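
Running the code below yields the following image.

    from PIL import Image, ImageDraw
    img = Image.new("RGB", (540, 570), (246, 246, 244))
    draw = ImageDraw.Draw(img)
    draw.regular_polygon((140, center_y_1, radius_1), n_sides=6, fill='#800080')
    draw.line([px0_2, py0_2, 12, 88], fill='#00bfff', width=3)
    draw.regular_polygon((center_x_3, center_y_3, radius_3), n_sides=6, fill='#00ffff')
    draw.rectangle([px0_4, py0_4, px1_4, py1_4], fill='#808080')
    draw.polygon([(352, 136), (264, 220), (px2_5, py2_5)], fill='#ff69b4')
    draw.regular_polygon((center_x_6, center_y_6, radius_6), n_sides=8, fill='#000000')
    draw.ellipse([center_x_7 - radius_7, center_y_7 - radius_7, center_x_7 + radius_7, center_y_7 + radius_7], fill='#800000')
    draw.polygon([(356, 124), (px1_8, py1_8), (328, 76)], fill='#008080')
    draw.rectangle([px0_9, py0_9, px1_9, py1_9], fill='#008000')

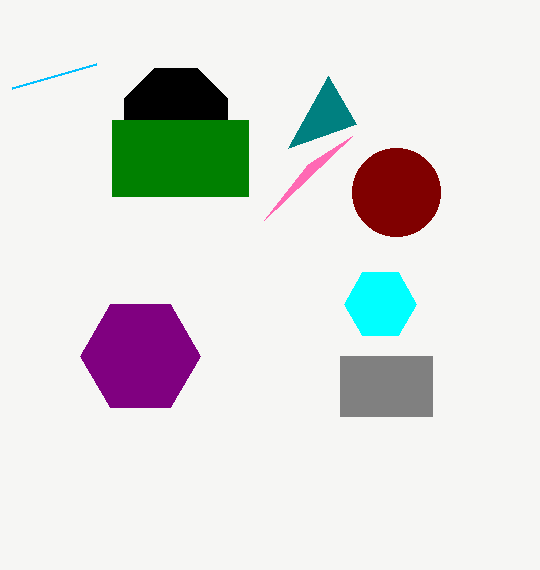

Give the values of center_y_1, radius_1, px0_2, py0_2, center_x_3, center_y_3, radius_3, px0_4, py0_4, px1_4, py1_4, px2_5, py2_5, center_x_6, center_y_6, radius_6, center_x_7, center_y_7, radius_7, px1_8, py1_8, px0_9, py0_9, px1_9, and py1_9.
center_y_1 = 356; radius_1 = 60; px0_2 = 96; py0_2 = 64; center_x_3 = 380; center_y_3 = 304; radius_3 = 36; px0_4 = 340; py0_4 = 356; px1_4 = 432; py1_4 = 416; px2_5 = 308; py2_5 = 164; center_x_6 = 176; center_y_6 = 120; radius_6 = 56; center_x_7 = 396; center_y_7 = 192; radius_7 = 44; px1_8 = 288; py1_8 = 148; px0_9 = 112; py0_9 = 120; px1_9 = 248; py1_9 = 196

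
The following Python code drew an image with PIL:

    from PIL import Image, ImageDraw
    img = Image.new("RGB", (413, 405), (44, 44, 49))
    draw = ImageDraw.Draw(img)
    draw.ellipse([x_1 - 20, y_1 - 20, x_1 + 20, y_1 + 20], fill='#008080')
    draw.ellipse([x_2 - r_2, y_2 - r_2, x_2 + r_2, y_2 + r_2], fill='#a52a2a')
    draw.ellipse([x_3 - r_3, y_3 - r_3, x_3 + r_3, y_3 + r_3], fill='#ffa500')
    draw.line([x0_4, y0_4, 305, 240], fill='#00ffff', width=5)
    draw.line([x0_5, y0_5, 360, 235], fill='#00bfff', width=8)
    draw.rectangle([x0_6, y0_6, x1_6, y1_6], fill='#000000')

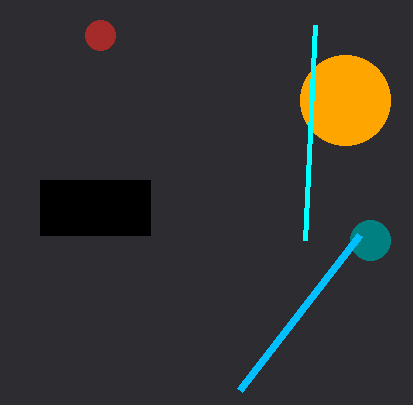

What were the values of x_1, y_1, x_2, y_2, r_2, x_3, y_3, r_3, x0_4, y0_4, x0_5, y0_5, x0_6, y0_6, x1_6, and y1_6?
x_1 = 370
y_1 = 240
x_2 = 100
y_2 = 35
r_2 = 15
x_3 = 345
y_3 = 100
r_3 = 45
x0_4 = 315
y0_4 = 25
x0_5 = 240
y0_5 = 390
x0_6 = 40
y0_6 = 180
x1_6 = 150
y1_6 = 235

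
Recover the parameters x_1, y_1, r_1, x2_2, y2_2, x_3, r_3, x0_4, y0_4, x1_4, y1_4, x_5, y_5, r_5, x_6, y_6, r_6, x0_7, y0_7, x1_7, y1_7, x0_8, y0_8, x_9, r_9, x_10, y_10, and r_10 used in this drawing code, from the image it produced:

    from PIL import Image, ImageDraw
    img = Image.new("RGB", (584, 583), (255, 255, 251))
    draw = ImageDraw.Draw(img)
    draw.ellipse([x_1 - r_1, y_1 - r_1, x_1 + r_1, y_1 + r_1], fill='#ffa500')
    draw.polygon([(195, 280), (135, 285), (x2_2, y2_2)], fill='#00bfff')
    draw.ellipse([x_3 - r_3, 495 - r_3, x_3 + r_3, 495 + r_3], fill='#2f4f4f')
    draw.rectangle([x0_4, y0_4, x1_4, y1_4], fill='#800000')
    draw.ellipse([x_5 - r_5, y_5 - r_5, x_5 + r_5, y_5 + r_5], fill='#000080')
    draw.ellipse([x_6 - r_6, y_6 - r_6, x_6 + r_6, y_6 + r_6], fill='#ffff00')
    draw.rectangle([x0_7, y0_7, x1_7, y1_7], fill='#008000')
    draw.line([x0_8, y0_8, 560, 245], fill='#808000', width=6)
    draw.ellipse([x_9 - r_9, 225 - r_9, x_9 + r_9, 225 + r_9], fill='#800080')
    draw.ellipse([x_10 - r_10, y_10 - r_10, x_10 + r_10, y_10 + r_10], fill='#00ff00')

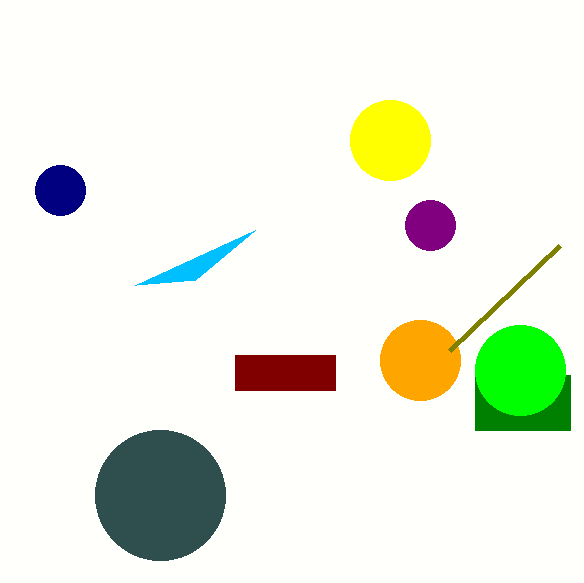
x_1 = 420; y_1 = 360; r_1 = 40; x2_2 = 255; y2_2 = 230; x_3 = 160; r_3 = 65; x0_4 = 235; y0_4 = 355; x1_4 = 335; y1_4 = 390; x_5 = 60; y_5 = 190; r_5 = 25; x_6 = 390; y_6 = 140; r_6 = 40; x0_7 = 475; y0_7 = 375; x1_7 = 570; y1_7 = 430; x0_8 = 450; y0_8 = 350; x_9 = 430; r_9 = 25; x_10 = 520; y_10 = 370; r_10 = 45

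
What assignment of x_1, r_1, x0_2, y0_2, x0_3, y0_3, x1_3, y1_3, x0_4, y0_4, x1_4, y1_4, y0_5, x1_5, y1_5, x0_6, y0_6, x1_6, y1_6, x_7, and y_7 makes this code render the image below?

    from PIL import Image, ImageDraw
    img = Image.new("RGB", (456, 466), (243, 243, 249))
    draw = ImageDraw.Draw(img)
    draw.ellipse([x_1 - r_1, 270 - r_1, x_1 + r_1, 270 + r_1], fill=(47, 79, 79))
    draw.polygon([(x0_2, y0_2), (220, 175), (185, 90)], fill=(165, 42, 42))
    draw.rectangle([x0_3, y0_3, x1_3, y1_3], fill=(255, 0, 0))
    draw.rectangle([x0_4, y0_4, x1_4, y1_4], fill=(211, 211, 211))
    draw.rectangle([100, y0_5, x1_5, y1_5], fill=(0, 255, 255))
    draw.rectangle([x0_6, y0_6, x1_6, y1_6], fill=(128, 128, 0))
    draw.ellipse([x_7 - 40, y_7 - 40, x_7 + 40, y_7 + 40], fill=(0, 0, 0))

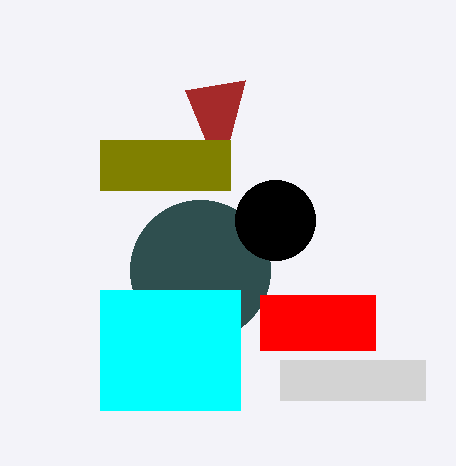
x_1 = 200, r_1 = 70, x0_2 = 245, y0_2 = 80, x0_3 = 260, y0_3 = 295, x1_3 = 375, y1_3 = 350, x0_4 = 280, y0_4 = 360, x1_4 = 425, y1_4 = 400, y0_5 = 290, x1_5 = 240, y1_5 = 410, x0_6 = 100, y0_6 = 140, x1_6 = 230, y1_6 = 190, x_7 = 275, y_7 = 220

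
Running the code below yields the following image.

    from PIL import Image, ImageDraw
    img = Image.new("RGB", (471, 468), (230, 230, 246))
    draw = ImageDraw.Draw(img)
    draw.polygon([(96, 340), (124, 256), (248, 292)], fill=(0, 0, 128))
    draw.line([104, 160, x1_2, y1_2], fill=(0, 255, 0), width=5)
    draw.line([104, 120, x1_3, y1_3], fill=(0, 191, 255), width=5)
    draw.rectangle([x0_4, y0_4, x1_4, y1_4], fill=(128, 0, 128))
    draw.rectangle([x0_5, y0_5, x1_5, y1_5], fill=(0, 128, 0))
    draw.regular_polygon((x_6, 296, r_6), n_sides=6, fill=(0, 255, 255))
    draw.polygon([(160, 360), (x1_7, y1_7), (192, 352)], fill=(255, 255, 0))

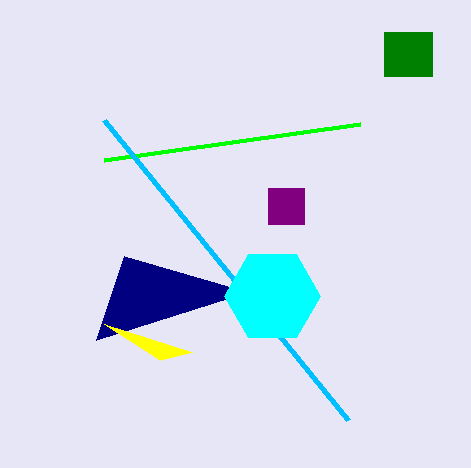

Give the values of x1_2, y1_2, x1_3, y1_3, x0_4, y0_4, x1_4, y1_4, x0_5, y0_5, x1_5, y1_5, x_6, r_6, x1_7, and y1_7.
x1_2 = 360
y1_2 = 124
x1_3 = 348
y1_3 = 420
x0_4 = 268
y0_4 = 188
x1_4 = 304
y1_4 = 224
x0_5 = 384
y0_5 = 32
x1_5 = 432
y1_5 = 76
x_6 = 272
r_6 = 48
x1_7 = 104
y1_7 = 324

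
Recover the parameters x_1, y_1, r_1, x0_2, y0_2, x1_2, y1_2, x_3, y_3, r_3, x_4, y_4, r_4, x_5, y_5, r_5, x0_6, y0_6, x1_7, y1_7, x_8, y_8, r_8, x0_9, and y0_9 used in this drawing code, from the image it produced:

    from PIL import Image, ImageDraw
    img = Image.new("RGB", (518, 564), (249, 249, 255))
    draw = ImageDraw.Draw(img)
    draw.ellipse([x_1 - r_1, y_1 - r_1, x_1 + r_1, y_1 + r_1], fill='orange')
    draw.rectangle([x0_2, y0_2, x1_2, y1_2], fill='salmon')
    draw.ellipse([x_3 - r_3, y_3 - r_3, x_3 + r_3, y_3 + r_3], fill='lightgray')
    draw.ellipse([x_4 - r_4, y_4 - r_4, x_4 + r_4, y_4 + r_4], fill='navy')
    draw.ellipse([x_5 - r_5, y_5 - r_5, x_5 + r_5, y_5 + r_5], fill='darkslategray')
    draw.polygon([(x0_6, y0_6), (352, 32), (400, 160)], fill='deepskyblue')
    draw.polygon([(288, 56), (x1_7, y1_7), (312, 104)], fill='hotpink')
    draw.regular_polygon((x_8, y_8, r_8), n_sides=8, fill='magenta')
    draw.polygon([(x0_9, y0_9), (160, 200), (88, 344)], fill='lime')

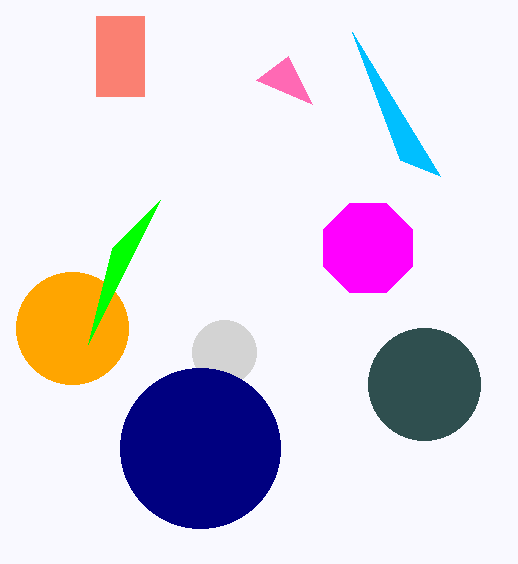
x_1 = 72; y_1 = 328; r_1 = 56; x0_2 = 96; y0_2 = 16; x1_2 = 144; y1_2 = 96; x_3 = 224; y_3 = 352; r_3 = 32; x_4 = 200; y_4 = 448; r_4 = 80; x_5 = 424; y_5 = 384; r_5 = 56; x0_6 = 440; y0_6 = 176; x1_7 = 256; y1_7 = 80; x_8 = 368; y_8 = 248; r_8 = 48; x0_9 = 112; y0_9 = 248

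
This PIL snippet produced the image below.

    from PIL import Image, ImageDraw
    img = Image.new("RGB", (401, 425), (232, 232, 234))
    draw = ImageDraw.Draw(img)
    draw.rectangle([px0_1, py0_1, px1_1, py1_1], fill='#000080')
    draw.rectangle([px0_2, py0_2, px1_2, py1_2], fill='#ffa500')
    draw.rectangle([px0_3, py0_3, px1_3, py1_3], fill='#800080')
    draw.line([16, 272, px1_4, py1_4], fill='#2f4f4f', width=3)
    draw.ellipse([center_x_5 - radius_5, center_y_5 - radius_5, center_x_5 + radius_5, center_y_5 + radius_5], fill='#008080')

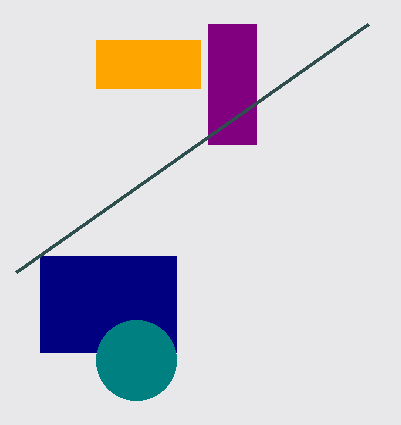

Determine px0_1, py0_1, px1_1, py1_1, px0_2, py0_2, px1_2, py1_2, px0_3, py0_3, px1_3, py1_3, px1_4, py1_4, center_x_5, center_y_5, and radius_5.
px0_1 = 40; py0_1 = 256; px1_1 = 176; py1_1 = 352; px0_2 = 96; py0_2 = 40; px1_2 = 200; py1_2 = 88; px0_3 = 208; py0_3 = 24; px1_3 = 256; py1_3 = 144; px1_4 = 368; py1_4 = 24; center_x_5 = 136; center_y_5 = 360; radius_5 = 40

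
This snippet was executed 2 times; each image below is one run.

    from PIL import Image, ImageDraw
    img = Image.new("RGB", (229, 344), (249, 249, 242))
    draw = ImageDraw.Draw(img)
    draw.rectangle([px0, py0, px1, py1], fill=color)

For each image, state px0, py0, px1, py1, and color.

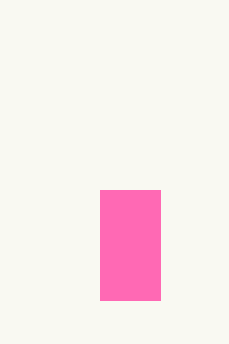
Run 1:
px0 = 100; py0 = 190; px1 = 160; py1 = 300; color = 'hotpink'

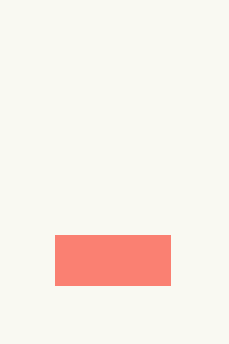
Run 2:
px0 = 55
py0 = 235
px1 = 170
py1 = 285
color = 'salmon'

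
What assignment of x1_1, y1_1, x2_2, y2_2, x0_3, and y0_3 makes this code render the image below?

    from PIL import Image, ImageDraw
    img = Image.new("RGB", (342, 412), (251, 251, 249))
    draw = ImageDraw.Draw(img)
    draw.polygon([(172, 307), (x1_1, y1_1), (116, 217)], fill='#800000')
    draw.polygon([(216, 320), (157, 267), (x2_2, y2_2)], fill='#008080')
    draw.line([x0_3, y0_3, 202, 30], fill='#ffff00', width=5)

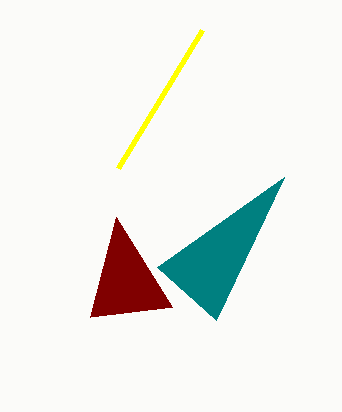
x1_1 = 90
y1_1 = 317
x2_2 = 284
y2_2 = 177
x0_3 = 118
y0_3 = 168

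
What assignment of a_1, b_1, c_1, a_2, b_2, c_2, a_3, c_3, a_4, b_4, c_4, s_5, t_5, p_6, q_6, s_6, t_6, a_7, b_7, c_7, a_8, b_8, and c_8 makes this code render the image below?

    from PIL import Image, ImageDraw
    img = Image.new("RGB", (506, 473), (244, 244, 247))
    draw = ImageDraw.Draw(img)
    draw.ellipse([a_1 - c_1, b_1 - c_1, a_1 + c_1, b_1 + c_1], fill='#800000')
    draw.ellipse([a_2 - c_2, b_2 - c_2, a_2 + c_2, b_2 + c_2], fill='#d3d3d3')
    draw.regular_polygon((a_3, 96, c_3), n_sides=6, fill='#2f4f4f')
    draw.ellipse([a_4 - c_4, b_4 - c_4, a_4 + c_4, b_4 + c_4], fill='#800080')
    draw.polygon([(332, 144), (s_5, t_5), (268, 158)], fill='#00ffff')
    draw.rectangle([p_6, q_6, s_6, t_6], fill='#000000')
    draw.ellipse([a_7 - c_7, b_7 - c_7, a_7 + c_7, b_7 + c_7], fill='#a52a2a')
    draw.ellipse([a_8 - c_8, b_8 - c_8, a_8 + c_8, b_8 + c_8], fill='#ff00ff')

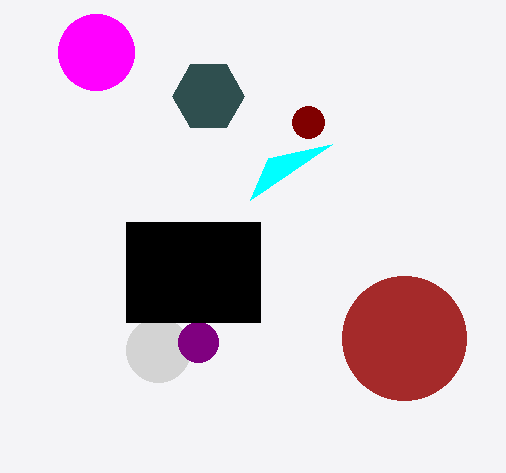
a_1 = 308; b_1 = 122; c_1 = 16; a_2 = 158; b_2 = 350; c_2 = 32; a_3 = 208; c_3 = 36; a_4 = 198; b_4 = 342; c_4 = 20; s_5 = 250; t_5 = 200; p_6 = 126; q_6 = 222; s_6 = 260; t_6 = 322; a_7 = 404; b_7 = 338; c_7 = 62; a_8 = 96; b_8 = 52; c_8 = 38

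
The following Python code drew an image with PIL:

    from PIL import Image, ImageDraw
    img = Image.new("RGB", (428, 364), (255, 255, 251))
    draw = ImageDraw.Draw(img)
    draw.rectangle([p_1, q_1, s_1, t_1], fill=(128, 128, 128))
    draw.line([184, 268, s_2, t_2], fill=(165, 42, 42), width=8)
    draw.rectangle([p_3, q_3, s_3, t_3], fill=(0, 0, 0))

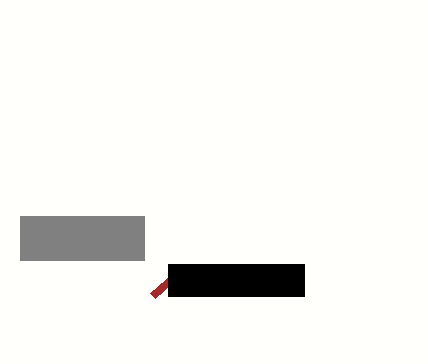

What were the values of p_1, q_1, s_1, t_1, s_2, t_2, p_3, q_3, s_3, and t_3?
p_1 = 20
q_1 = 216
s_1 = 144
t_1 = 260
s_2 = 152
t_2 = 296
p_3 = 168
q_3 = 264
s_3 = 304
t_3 = 296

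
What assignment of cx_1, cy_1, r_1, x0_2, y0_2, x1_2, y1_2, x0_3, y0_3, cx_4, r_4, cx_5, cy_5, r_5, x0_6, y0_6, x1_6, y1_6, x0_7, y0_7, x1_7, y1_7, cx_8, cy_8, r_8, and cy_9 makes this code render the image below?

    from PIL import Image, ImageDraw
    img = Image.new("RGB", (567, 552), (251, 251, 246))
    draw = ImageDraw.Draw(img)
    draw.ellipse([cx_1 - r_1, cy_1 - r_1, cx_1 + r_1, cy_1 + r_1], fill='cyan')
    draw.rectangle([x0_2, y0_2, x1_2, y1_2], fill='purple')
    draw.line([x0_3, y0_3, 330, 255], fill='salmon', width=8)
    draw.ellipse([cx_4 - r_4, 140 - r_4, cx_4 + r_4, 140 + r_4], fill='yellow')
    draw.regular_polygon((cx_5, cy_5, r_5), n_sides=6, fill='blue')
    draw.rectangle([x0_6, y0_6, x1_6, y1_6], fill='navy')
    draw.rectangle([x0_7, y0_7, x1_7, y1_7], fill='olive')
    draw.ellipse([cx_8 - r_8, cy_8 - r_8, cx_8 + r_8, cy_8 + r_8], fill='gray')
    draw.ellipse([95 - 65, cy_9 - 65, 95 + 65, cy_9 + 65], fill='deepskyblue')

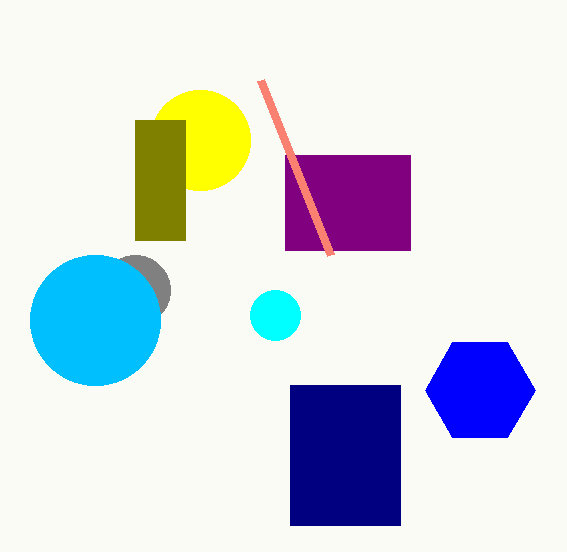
cx_1 = 275; cy_1 = 315; r_1 = 25; x0_2 = 285; y0_2 = 155; x1_2 = 410; y1_2 = 250; x0_3 = 260; y0_3 = 80; cx_4 = 200; r_4 = 50; cx_5 = 480; cy_5 = 390; r_5 = 55; x0_6 = 290; y0_6 = 385; x1_6 = 400; y1_6 = 525; x0_7 = 135; y0_7 = 120; x1_7 = 185; y1_7 = 240; cx_8 = 135; cy_8 = 290; r_8 = 35; cy_9 = 320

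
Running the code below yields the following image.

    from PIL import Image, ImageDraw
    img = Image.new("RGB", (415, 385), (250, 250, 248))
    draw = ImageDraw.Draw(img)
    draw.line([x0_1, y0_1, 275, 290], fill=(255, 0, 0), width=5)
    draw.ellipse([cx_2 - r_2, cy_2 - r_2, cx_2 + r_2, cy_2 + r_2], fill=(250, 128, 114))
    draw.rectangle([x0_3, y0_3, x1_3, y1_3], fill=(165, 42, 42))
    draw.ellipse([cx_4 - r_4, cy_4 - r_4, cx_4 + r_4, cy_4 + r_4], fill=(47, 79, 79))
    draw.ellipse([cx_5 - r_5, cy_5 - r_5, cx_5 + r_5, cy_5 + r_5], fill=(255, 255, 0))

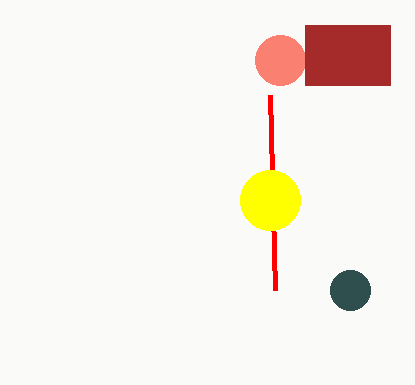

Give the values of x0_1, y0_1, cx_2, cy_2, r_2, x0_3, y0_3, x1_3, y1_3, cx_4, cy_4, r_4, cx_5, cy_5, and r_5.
x0_1 = 270
y0_1 = 95
cx_2 = 280
cy_2 = 60
r_2 = 25
x0_3 = 305
y0_3 = 25
x1_3 = 390
y1_3 = 85
cx_4 = 350
cy_4 = 290
r_4 = 20
cx_5 = 270
cy_5 = 200
r_5 = 30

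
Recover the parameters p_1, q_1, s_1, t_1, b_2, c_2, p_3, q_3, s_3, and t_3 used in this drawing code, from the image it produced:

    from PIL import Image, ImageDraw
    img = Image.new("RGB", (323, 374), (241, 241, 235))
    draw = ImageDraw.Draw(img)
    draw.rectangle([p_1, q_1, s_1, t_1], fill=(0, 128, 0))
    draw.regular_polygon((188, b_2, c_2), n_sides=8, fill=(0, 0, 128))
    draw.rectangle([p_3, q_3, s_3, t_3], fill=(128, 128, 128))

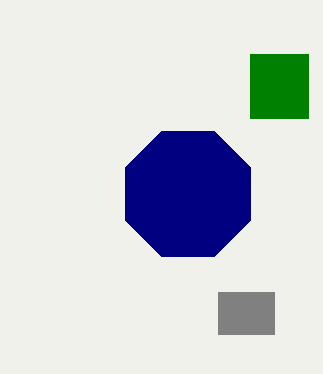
p_1 = 250; q_1 = 54; s_1 = 308; t_1 = 118; b_2 = 194; c_2 = 68; p_3 = 218; q_3 = 292; s_3 = 274; t_3 = 334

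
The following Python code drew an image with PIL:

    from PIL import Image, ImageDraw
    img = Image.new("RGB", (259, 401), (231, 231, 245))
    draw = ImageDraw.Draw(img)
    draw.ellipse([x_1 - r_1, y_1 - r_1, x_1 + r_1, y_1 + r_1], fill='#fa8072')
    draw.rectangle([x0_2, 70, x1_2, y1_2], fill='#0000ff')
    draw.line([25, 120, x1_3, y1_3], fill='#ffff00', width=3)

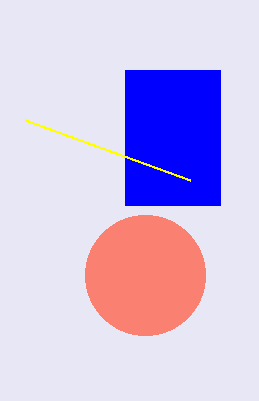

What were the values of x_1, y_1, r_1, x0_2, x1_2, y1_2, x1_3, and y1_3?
x_1 = 145, y_1 = 275, r_1 = 60, x0_2 = 125, x1_2 = 220, y1_2 = 205, x1_3 = 190, y1_3 = 180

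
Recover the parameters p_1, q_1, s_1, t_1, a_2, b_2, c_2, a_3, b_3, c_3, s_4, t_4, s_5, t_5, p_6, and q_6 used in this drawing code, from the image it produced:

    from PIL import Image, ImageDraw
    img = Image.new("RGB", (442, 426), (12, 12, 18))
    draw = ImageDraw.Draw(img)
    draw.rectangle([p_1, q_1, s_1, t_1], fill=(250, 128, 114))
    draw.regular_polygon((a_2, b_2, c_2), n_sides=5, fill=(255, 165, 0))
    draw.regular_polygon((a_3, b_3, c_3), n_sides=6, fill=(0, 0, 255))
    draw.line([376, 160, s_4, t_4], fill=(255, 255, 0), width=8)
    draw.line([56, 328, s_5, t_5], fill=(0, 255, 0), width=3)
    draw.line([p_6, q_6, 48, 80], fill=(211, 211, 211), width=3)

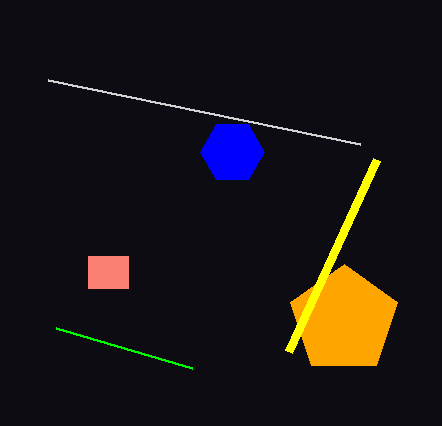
p_1 = 88; q_1 = 256; s_1 = 128; t_1 = 288; a_2 = 344; b_2 = 320; c_2 = 56; a_3 = 232; b_3 = 152; c_3 = 32; s_4 = 288; t_4 = 352; s_5 = 192; t_5 = 368; p_6 = 360; q_6 = 144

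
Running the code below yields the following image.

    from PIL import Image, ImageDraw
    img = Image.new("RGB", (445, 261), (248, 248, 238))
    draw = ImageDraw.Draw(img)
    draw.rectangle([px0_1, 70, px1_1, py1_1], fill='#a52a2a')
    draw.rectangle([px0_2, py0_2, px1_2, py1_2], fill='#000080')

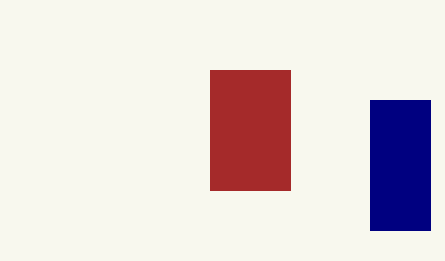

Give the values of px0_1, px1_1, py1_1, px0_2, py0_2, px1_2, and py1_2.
px0_1 = 210; px1_1 = 290; py1_1 = 190; px0_2 = 370; py0_2 = 100; px1_2 = 430; py1_2 = 230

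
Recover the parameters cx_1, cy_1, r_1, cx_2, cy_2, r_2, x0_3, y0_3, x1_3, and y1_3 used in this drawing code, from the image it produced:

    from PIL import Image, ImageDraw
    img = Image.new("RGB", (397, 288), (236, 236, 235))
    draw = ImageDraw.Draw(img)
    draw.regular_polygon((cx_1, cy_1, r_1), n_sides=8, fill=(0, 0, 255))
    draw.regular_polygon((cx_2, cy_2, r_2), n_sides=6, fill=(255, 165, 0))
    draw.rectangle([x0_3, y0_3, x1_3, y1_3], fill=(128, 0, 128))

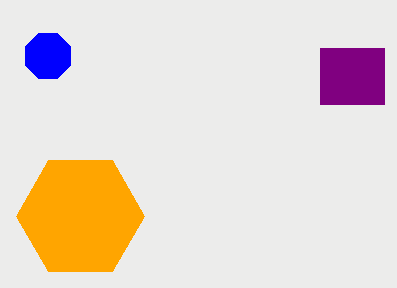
cx_1 = 48; cy_1 = 56; r_1 = 24; cx_2 = 80; cy_2 = 216; r_2 = 64; x0_3 = 320; y0_3 = 48; x1_3 = 384; y1_3 = 104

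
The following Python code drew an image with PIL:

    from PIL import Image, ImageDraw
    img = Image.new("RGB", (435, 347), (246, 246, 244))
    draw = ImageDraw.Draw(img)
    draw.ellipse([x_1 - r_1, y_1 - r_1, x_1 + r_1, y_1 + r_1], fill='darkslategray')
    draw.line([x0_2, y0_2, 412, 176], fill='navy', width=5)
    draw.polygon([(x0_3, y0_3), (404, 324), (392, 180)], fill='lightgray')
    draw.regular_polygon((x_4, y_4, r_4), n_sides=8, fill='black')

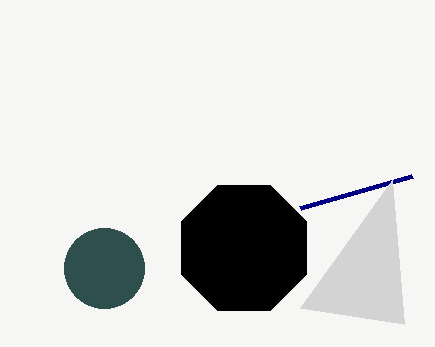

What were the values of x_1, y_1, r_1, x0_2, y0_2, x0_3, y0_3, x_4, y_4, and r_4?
x_1 = 104, y_1 = 268, r_1 = 40, x0_2 = 300, y0_2 = 208, x0_3 = 300, y0_3 = 308, x_4 = 244, y_4 = 248, r_4 = 68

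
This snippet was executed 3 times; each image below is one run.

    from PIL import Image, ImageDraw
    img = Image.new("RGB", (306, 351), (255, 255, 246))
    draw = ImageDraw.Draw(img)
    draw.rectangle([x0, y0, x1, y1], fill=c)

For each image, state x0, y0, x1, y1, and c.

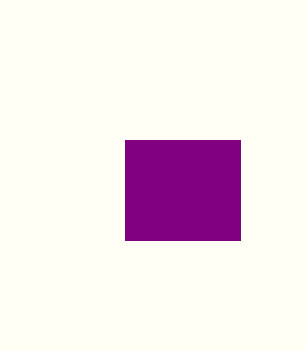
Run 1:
x0 = 125, y0 = 140, x1 = 240, y1 = 240, c = 'purple'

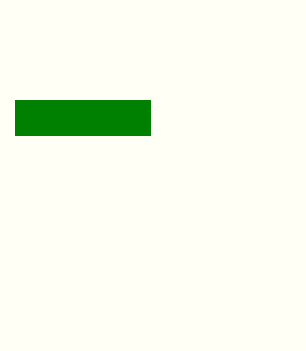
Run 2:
x0 = 15, y0 = 100, x1 = 150, y1 = 135, c = 'green'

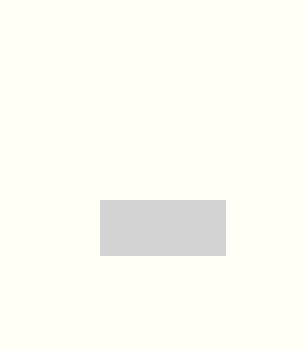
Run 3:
x0 = 100, y0 = 200, x1 = 225, y1 = 255, c = 'lightgray'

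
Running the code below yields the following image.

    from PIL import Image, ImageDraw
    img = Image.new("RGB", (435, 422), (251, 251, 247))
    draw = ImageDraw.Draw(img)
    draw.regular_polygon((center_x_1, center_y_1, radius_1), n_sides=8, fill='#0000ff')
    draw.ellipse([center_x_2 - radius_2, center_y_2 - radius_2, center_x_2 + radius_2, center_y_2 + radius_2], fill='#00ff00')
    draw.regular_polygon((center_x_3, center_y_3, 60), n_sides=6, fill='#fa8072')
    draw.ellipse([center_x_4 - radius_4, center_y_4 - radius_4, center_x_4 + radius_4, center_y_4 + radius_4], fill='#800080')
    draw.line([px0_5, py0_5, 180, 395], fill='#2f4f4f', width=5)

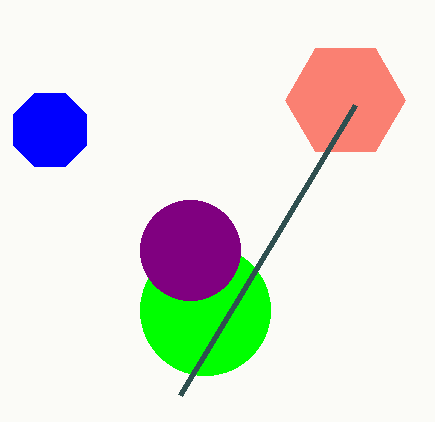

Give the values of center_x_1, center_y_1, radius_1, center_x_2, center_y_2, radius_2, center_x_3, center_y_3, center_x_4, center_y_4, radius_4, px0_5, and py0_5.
center_x_1 = 50, center_y_1 = 130, radius_1 = 40, center_x_2 = 205, center_y_2 = 310, radius_2 = 65, center_x_3 = 345, center_y_3 = 100, center_x_4 = 190, center_y_4 = 250, radius_4 = 50, px0_5 = 355, py0_5 = 105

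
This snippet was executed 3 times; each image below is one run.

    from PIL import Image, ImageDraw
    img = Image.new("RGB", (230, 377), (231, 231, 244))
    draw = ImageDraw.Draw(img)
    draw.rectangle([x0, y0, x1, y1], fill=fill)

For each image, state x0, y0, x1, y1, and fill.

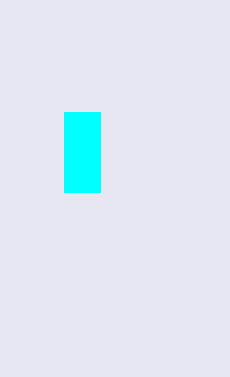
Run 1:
x0 = 64
y0 = 112
x1 = 100
y1 = 192
fill = 'cyan'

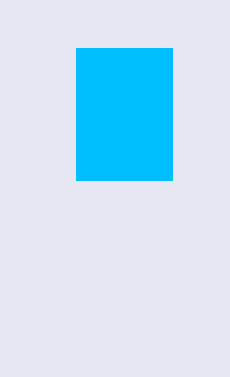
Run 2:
x0 = 76, y0 = 48, x1 = 172, y1 = 180, fill = 'deepskyblue'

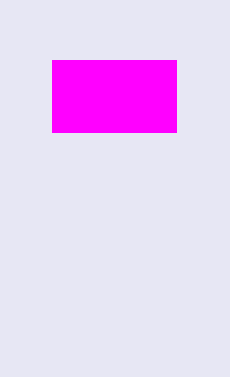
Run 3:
x0 = 52, y0 = 60, x1 = 176, y1 = 132, fill = 'magenta'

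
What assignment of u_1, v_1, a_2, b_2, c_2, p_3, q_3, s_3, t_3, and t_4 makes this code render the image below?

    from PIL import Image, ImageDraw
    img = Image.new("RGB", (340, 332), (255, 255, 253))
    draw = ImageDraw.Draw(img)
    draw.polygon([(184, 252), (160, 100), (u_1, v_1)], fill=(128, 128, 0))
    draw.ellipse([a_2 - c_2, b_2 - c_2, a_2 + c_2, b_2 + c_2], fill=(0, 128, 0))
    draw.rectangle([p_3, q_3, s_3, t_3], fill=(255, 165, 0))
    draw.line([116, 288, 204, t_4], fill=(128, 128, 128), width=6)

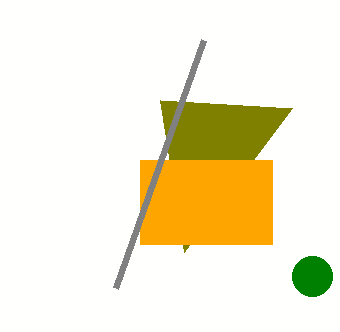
u_1 = 292; v_1 = 108; a_2 = 312; b_2 = 276; c_2 = 20; p_3 = 140; q_3 = 160; s_3 = 272; t_3 = 244; t_4 = 40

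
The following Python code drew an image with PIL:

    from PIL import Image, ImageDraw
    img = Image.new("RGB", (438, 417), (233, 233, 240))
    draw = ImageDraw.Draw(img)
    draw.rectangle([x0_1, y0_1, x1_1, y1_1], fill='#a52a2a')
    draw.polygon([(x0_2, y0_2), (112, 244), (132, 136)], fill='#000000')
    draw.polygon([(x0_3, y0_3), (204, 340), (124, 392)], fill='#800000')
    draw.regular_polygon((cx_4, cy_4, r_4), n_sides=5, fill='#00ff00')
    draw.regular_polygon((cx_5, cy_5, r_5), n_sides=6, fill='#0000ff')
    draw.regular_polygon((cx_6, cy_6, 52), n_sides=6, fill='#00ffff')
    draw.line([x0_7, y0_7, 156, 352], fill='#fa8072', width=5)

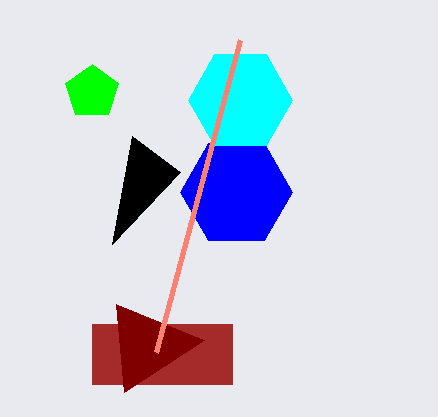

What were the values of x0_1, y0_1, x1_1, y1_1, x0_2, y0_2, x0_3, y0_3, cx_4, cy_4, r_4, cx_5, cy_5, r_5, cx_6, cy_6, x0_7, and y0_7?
x0_1 = 92
y0_1 = 324
x1_1 = 232
y1_1 = 384
x0_2 = 180
y0_2 = 172
x0_3 = 116
y0_3 = 304
cx_4 = 92
cy_4 = 92
r_4 = 28
cx_5 = 236
cy_5 = 192
r_5 = 56
cx_6 = 240
cy_6 = 100
x0_7 = 240
y0_7 = 40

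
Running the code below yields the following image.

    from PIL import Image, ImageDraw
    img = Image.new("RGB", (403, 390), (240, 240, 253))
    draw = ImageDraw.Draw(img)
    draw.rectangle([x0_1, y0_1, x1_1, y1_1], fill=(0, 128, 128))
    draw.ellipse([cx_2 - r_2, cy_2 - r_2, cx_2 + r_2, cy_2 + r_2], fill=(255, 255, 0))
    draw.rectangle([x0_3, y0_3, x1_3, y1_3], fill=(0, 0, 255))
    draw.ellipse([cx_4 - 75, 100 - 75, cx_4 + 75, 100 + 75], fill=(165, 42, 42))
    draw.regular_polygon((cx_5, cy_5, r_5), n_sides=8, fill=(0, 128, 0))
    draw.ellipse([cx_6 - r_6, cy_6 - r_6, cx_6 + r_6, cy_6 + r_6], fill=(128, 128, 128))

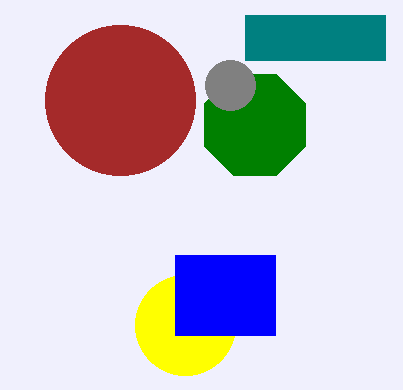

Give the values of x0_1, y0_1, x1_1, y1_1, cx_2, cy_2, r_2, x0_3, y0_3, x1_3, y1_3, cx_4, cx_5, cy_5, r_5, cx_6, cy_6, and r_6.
x0_1 = 245
y0_1 = 15
x1_1 = 385
y1_1 = 60
cx_2 = 185
cy_2 = 325
r_2 = 50
x0_3 = 175
y0_3 = 255
x1_3 = 275
y1_3 = 335
cx_4 = 120
cx_5 = 255
cy_5 = 125
r_5 = 55
cx_6 = 230
cy_6 = 85
r_6 = 25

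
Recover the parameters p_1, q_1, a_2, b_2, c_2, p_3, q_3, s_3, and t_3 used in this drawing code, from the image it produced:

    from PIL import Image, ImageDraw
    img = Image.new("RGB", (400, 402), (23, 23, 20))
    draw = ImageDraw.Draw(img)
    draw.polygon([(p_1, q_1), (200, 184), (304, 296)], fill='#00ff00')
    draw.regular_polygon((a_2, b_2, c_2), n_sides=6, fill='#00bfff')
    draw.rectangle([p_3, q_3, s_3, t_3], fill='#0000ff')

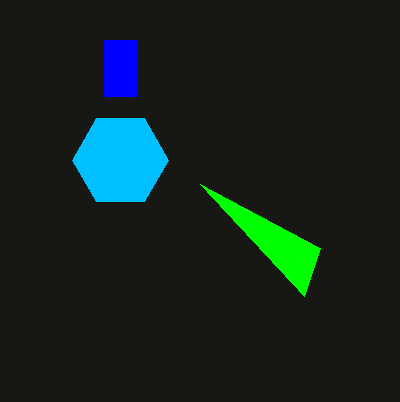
p_1 = 320; q_1 = 248; a_2 = 120; b_2 = 160; c_2 = 48; p_3 = 104; q_3 = 40; s_3 = 136; t_3 = 96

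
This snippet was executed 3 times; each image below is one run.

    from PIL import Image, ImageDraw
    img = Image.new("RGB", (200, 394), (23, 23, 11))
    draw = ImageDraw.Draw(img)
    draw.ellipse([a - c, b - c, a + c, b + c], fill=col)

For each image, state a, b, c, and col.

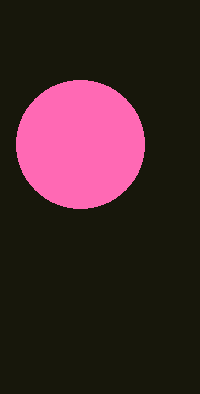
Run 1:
a = 80; b = 144; c = 64; col = 'hotpink'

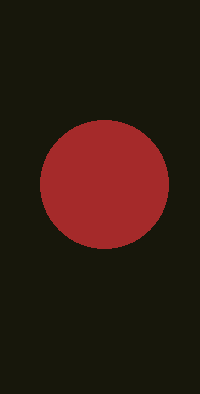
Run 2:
a = 104, b = 184, c = 64, col = 'brown'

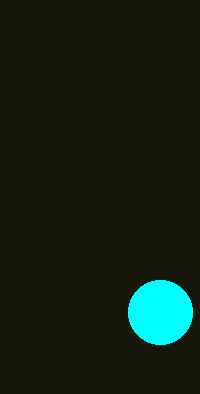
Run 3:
a = 160
b = 312
c = 32
col = 'cyan'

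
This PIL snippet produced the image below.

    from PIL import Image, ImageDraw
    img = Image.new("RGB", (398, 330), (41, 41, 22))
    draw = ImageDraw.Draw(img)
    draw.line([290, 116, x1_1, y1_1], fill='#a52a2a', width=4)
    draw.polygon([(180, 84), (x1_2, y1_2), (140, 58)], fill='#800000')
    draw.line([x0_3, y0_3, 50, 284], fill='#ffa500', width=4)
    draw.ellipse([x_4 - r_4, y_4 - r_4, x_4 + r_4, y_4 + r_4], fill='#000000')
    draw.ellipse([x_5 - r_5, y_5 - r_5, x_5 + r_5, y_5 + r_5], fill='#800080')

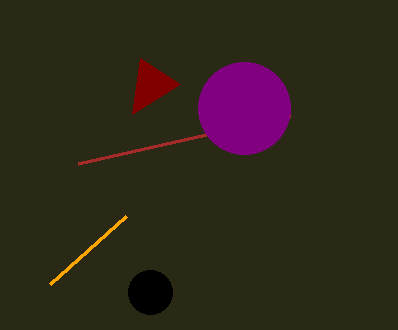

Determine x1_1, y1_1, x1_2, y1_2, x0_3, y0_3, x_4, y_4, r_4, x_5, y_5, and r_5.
x1_1 = 78; y1_1 = 164; x1_2 = 132; y1_2 = 114; x0_3 = 126; y0_3 = 216; x_4 = 150; y_4 = 292; r_4 = 22; x_5 = 244; y_5 = 108; r_5 = 46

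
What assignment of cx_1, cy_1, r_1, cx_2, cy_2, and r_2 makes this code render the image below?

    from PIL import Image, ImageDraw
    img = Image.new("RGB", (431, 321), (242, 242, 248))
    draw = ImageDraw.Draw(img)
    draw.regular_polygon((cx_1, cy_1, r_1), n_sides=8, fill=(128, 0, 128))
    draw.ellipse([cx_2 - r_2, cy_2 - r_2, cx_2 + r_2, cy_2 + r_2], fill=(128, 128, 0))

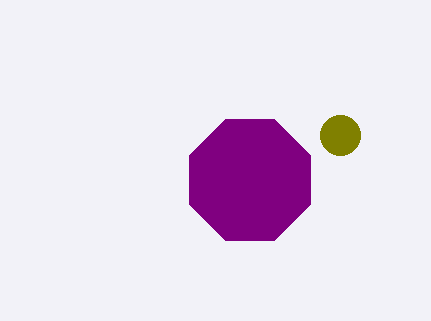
cx_1 = 250
cy_1 = 180
r_1 = 65
cx_2 = 340
cy_2 = 135
r_2 = 20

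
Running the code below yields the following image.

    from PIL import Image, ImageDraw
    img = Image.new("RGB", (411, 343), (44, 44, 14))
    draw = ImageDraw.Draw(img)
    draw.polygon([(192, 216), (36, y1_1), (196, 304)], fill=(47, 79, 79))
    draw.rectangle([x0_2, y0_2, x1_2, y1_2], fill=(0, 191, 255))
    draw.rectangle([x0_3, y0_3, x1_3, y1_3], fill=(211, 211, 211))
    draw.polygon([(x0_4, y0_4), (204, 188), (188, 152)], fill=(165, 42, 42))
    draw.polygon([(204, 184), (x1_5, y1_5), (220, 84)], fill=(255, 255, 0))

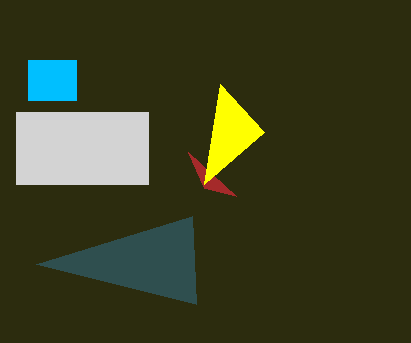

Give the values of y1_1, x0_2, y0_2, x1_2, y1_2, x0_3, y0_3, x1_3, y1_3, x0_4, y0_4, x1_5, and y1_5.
y1_1 = 264
x0_2 = 28
y0_2 = 60
x1_2 = 76
y1_2 = 100
x0_3 = 16
y0_3 = 112
x1_3 = 148
y1_3 = 184
x0_4 = 236
y0_4 = 196
x1_5 = 264
y1_5 = 132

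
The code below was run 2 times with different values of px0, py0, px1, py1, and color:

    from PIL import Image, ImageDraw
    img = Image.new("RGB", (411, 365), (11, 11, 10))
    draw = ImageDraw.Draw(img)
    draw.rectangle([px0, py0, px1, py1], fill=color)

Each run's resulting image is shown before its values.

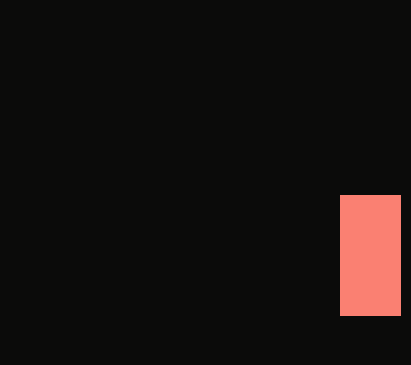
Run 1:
px0 = 340; py0 = 195; px1 = 400; py1 = 315; color = 'salmon'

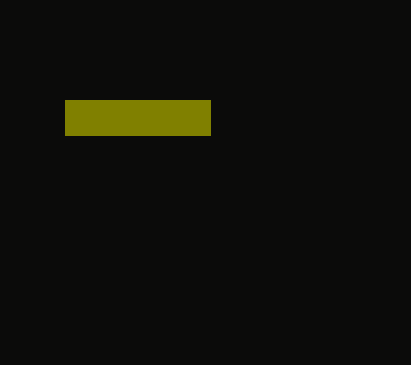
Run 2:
px0 = 65, py0 = 100, px1 = 210, py1 = 135, color = 'olive'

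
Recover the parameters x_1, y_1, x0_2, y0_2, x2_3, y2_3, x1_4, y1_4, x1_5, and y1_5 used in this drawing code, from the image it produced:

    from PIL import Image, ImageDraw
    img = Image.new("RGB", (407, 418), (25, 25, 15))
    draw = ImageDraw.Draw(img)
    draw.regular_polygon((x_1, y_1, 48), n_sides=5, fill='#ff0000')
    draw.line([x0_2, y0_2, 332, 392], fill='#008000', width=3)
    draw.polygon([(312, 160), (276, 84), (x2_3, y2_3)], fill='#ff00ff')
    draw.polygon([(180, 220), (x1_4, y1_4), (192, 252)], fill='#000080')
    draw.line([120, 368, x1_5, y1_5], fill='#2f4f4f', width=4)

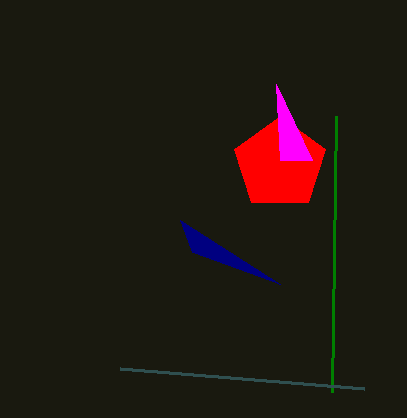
x_1 = 280; y_1 = 164; x0_2 = 336; y0_2 = 116; x2_3 = 280; y2_3 = 160; x1_4 = 280; y1_4 = 284; x1_5 = 364; y1_5 = 388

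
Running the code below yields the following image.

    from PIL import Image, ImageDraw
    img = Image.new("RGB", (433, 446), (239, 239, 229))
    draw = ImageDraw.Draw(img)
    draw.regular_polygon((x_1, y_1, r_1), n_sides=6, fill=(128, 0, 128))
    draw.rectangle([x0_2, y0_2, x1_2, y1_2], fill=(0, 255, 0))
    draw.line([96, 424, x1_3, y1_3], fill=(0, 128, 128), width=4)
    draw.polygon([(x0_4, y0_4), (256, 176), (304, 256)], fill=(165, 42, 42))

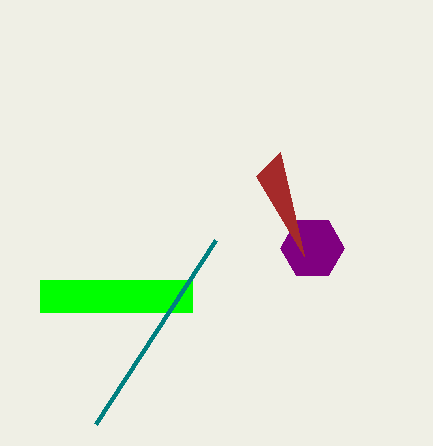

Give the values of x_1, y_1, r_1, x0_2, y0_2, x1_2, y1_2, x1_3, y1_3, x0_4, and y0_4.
x_1 = 312, y_1 = 248, r_1 = 32, x0_2 = 40, y0_2 = 280, x1_2 = 192, y1_2 = 312, x1_3 = 216, y1_3 = 240, x0_4 = 280, y0_4 = 152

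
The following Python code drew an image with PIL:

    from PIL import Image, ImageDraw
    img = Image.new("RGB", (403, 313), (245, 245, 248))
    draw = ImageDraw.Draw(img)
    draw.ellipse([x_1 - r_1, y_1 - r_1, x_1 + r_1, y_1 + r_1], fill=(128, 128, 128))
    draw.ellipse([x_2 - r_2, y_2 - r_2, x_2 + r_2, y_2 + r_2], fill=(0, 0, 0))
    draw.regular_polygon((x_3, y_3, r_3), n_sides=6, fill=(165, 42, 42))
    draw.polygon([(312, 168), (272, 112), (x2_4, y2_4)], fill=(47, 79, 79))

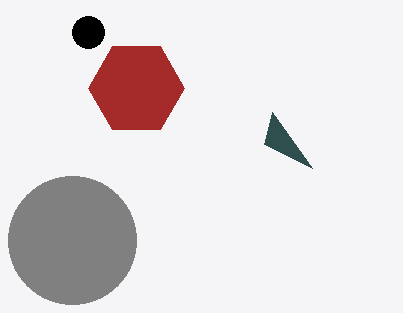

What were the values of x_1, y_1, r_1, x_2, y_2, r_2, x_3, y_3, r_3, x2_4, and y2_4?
x_1 = 72; y_1 = 240; r_1 = 64; x_2 = 88; y_2 = 32; r_2 = 16; x_3 = 136; y_3 = 88; r_3 = 48; x2_4 = 264; y2_4 = 144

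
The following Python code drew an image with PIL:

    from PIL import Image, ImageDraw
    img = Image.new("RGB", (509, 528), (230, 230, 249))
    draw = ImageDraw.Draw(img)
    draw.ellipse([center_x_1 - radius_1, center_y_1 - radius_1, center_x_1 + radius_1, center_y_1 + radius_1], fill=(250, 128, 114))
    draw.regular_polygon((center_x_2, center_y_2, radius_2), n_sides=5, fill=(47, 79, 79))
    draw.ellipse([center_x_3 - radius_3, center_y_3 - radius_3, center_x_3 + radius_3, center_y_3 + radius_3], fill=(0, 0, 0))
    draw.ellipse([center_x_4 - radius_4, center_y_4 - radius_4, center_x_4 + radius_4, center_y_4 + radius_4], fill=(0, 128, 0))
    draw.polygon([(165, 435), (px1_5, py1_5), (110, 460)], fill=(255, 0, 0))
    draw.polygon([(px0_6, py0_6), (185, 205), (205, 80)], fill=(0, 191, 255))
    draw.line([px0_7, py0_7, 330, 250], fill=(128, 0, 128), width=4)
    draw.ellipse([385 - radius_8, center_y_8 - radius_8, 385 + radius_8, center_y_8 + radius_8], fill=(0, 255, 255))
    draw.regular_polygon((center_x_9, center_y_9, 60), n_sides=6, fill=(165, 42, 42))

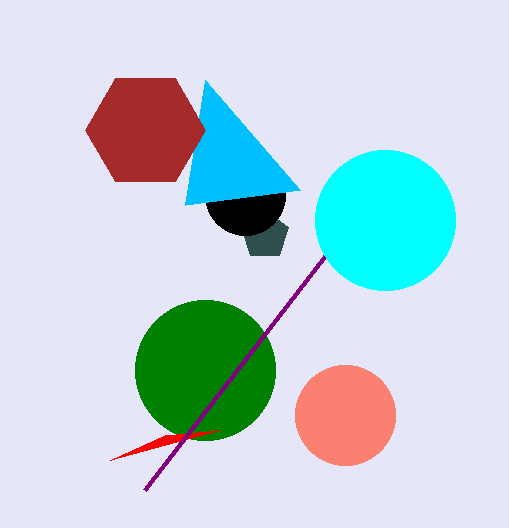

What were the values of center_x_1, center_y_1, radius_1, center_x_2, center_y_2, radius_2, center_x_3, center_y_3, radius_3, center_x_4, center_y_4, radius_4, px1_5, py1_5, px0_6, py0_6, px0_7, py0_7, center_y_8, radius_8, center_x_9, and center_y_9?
center_x_1 = 345, center_y_1 = 415, radius_1 = 50, center_x_2 = 265, center_y_2 = 235, radius_2 = 25, center_x_3 = 245, center_y_3 = 195, radius_3 = 40, center_x_4 = 205, center_y_4 = 370, radius_4 = 70, px1_5 = 220, py1_5 = 430, px0_6 = 300, py0_6 = 190, px0_7 = 145, py0_7 = 490, center_y_8 = 220, radius_8 = 70, center_x_9 = 145, center_y_9 = 130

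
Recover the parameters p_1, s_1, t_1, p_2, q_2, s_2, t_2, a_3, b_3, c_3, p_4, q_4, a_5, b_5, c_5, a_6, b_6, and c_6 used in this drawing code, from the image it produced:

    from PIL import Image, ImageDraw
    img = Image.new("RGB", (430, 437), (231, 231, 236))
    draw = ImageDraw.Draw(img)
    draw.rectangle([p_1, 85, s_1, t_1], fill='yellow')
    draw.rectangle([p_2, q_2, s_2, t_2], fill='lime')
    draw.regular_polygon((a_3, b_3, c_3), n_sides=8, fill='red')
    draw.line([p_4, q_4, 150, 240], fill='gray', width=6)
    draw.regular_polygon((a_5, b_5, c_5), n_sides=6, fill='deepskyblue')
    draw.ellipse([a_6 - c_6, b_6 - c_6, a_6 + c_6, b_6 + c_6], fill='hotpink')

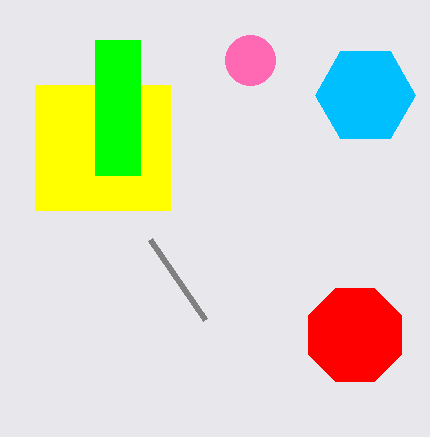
p_1 = 35
s_1 = 170
t_1 = 210
p_2 = 95
q_2 = 40
s_2 = 140
t_2 = 175
a_3 = 355
b_3 = 335
c_3 = 50
p_4 = 205
q_4 = 320
a_5 = 365
b_5 = 95
c_5 = 50
a_6 = 250
b_6 = 60
c_6 = 25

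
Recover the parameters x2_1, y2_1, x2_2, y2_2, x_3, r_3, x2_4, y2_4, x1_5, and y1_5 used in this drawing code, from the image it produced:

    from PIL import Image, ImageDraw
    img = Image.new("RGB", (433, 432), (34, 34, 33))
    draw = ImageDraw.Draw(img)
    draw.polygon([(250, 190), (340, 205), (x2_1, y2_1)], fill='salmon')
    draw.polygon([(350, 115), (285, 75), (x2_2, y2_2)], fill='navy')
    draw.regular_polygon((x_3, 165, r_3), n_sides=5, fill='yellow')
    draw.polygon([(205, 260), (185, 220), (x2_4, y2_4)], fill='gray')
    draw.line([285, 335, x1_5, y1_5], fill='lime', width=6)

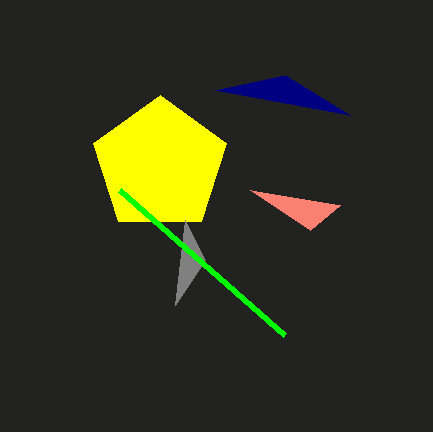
x2_1 = 310, y2_1 = 230, x2_2 = 215, y2_2 = 90, x_3 = 160, r_3 = 70, x2_4 = 175, y2_4 = 305, x1_5 = 120, y1_5 = 190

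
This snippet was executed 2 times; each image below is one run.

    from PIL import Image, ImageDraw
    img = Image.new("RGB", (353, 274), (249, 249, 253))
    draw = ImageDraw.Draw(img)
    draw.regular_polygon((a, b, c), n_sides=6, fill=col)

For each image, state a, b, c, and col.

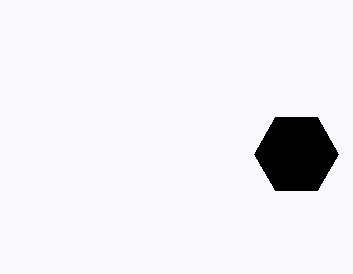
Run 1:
a = 296
b = 154
c = 42
col = 'black'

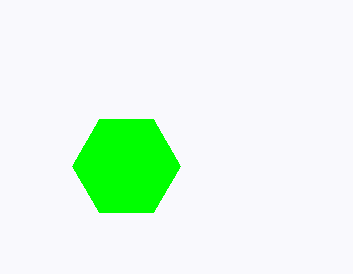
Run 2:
a = 126
b = 166
c = 54
col = 'lime'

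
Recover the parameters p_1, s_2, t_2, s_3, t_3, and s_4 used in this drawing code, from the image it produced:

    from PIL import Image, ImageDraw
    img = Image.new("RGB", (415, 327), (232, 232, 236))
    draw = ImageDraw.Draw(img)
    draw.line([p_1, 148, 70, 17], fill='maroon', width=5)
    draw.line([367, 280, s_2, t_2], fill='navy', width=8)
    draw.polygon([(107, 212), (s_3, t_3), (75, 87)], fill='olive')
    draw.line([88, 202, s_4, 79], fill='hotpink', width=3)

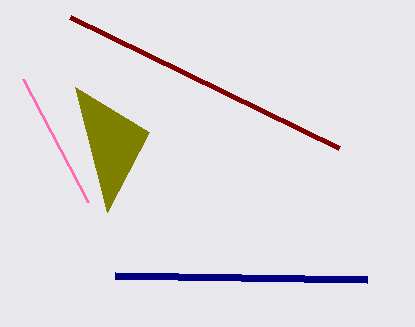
p_1 = 339, s_2 = 115, t_2 = 276, s_3 = 149, t_3 = 132, s_4 = 23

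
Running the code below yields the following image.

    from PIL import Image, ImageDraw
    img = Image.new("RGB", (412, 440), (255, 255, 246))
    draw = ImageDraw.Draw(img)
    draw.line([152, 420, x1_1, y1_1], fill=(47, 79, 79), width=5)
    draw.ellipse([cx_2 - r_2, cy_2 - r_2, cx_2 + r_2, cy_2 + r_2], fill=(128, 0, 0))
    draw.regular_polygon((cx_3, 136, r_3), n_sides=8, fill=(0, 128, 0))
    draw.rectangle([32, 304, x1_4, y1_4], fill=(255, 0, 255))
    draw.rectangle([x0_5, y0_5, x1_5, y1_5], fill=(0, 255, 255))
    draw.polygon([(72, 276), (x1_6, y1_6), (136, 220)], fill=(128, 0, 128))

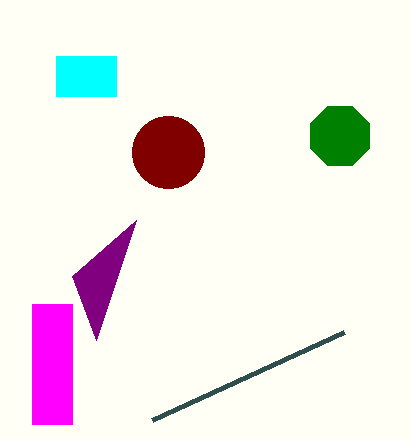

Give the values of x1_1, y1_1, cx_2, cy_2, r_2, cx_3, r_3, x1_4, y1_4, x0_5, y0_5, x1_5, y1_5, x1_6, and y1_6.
x1_1 = 344, y1_1 = 332, cx_2 = 168, cy_2 = 152, r_2 = 36, cx_3 = 340, r_3 = 32, x1_4 = 72, y1_4 = 424, x0_5 = 56, y0_5 = 56, x1_5 = 116, y1_5 = 96, x1_6 = 96, y1_6 = 340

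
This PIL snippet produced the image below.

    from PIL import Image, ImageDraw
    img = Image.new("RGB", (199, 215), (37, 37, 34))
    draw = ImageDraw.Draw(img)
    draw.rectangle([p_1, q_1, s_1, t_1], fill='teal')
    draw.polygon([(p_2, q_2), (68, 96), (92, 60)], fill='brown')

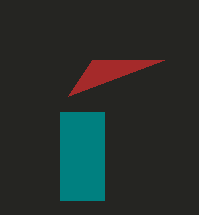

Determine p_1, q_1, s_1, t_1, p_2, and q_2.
p_1 = 60
q_1 = 112
s_1 = 104
t_1 = 200
p_2 = 164
q_2 = 60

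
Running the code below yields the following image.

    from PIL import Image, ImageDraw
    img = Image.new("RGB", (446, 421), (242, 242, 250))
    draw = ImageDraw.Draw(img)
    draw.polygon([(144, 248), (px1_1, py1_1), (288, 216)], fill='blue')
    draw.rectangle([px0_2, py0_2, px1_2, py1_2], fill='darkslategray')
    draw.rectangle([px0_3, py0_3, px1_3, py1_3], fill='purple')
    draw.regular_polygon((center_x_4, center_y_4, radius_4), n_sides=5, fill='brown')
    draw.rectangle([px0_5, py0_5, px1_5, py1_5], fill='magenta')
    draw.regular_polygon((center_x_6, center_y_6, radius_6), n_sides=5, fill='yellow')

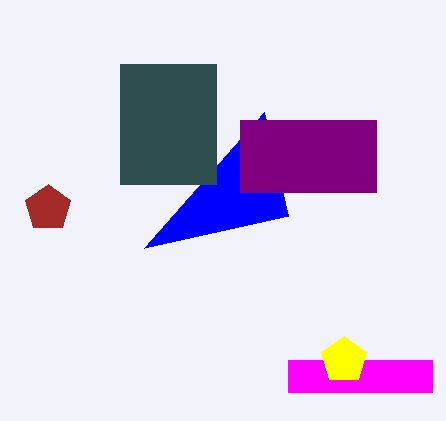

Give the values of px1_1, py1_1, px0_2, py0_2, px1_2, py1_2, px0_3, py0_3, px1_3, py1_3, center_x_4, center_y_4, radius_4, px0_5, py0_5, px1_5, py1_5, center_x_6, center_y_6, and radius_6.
px1_1 = 264; py1_1 = 112; px0_2 = 120; py0_2 = 64; px1_2 = 216; py1_2 = 184; px0_3 = 240; py0_3 = 120; px1_3 = 376; py1_3 = 192; center_x_4 = 48; center_y_4 = 208; radius_4 = 24; px0_5 = 288; py0_5 = 360; px1_5 = 432; py1_5 = 392; center_x_6 = 344; center_y_6 = 360; radius_6 = 24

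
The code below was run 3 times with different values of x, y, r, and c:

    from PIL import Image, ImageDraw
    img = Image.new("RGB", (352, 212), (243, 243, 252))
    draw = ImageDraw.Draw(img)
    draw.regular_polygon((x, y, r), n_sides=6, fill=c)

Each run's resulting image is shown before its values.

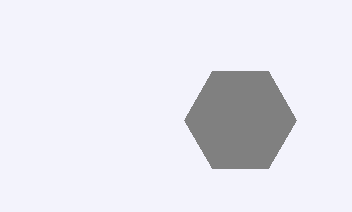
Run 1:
x = 240
y = 120
r = 56
c = 'gray'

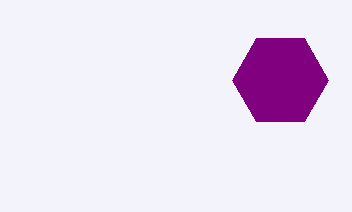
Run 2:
x = 280, y = 80, r = 48, c = 'purple'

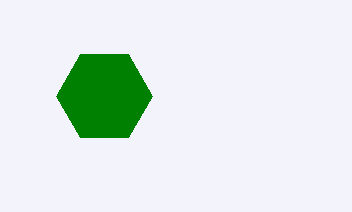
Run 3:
x = 104, y = 96, r = 48, c = 'green'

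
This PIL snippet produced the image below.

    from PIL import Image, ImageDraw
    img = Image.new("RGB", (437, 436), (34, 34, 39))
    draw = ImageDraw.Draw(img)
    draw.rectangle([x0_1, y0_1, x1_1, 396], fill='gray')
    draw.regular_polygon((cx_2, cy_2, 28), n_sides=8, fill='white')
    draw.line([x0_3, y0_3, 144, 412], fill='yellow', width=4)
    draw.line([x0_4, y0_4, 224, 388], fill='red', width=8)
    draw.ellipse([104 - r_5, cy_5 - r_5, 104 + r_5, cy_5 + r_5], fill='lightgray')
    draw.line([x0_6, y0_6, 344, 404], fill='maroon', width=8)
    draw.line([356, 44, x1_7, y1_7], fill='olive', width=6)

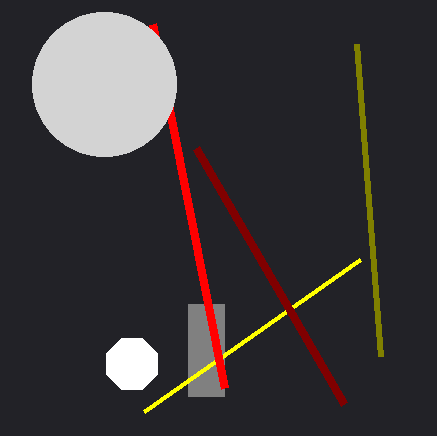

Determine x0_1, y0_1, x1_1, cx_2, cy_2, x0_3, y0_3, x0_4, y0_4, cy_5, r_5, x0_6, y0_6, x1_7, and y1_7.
x0_1 = 188; y0_1 = 304; x1_1 = 224; cx_2 = 132; cy_2 = 364; x0_3 = 360; y0_3 = 260; x0_4 = 152; y0_4 = 24; cy_5 = 84; r_5 = 72; x0_6 = 196; y0_6 = 148; x1_7 = 380; y1_7 = 356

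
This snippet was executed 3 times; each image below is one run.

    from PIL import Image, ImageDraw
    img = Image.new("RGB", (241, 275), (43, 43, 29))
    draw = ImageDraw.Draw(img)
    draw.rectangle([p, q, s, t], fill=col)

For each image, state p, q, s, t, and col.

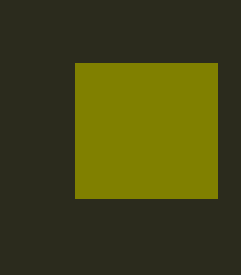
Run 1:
p = 75; q = 63; s = 217; t = 198; col = 'olive'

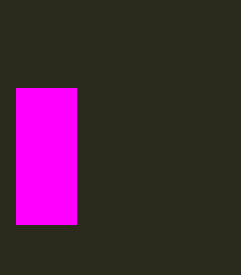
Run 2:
p = 16
q = 88
s = 76
t = 224
col = 'magenta'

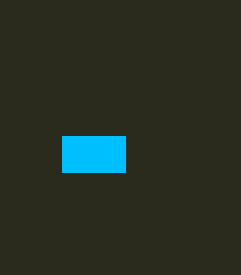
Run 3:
p = 62
q = 136
s = 125
t = 172
col = 'deepskyblue'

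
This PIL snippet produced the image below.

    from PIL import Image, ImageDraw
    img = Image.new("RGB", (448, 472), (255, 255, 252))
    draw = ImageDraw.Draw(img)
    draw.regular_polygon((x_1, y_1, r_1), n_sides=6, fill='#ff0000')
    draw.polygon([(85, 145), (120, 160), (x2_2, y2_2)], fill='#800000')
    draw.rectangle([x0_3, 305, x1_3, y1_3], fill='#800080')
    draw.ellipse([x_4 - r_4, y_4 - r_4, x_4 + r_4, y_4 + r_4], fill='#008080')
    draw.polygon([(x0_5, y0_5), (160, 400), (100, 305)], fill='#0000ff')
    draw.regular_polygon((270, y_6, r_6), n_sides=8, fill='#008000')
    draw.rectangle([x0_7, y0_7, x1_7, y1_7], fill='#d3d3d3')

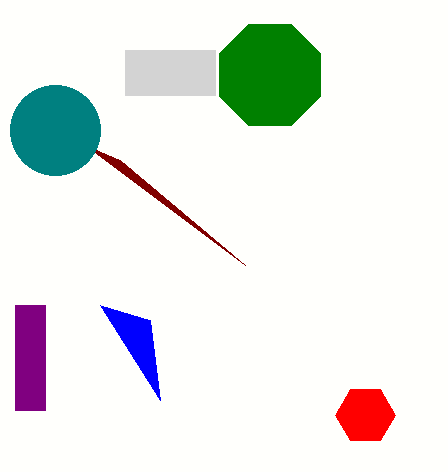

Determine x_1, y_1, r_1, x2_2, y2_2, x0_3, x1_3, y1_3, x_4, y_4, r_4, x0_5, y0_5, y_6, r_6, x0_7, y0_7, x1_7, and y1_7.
x_1 = 365; y_1 = 415; r_1 = 30; x2_2 = 245; y2_2 = 265; x0_3 = 15; x1_3 = 45; y1_3 = 410; x_4 = 55; y_4 = 130; r_4 = 45; x0_5 = 150; y0_5 = 320; y_6 = 75; r_6 = 55; x0_7 = 125; y0_7 = 50; x1_7 = 215; y1_7 = 95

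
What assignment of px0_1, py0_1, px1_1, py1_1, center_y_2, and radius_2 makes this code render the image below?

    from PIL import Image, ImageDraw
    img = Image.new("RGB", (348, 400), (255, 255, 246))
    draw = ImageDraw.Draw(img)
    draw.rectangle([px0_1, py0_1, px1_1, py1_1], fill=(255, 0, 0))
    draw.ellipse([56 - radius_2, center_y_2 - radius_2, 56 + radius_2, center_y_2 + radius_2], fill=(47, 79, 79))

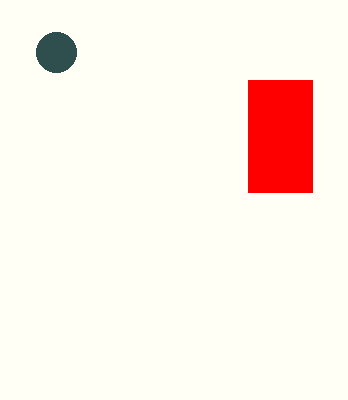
px0_1 = 248
py0_1 = 80
px1_1 = 312
py1_1 = 192
center_y_2 = 52
radius_2 = 20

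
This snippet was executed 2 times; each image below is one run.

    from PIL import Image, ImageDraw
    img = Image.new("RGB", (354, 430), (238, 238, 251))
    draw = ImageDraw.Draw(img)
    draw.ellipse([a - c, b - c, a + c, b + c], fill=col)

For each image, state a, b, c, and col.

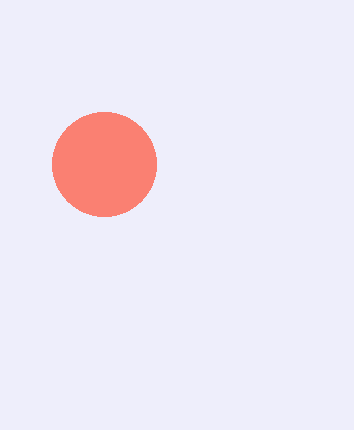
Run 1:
a = 104; b = 164; c = 52; col = 'salmon'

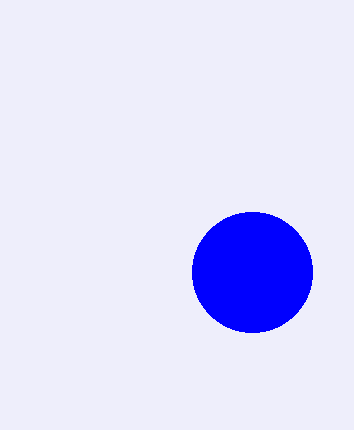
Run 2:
a = 252
b = 272
c = 60
col = 'blue'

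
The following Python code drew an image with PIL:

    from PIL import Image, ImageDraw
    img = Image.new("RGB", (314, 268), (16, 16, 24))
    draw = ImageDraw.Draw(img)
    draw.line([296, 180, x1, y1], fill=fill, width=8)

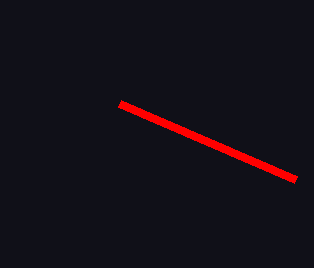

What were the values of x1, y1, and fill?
x1 = 120; y1 = 104; fill = 'red'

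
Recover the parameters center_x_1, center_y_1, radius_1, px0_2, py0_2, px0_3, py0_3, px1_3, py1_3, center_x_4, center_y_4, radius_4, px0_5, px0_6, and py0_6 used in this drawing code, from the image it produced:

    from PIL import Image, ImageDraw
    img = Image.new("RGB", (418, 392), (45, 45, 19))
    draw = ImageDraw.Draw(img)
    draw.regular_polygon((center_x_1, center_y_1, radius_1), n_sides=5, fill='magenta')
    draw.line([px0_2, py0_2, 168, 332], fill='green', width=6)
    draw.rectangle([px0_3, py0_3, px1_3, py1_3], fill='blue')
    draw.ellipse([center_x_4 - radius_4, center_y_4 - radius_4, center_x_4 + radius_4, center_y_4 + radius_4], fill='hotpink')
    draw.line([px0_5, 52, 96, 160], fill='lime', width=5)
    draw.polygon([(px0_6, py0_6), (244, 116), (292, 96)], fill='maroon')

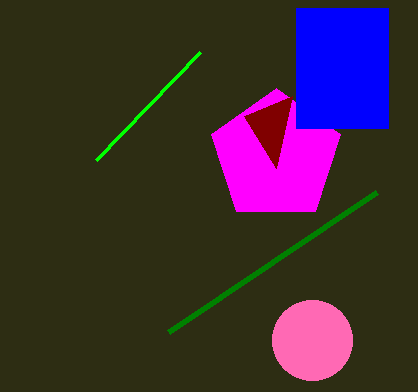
center_x_1 = 276
center_y_1 = 156
radius_1 = 68
px0_2 = 376
py0_2 = 192
px0_3 = 296
py0_3 = 8
px1_3 = 388
py1_3 = 128
center_x_4 = 312
center_y_4 = 340
radius_4 = 40
px0_5 = 200
px0_6 = 276
py0_6 = 168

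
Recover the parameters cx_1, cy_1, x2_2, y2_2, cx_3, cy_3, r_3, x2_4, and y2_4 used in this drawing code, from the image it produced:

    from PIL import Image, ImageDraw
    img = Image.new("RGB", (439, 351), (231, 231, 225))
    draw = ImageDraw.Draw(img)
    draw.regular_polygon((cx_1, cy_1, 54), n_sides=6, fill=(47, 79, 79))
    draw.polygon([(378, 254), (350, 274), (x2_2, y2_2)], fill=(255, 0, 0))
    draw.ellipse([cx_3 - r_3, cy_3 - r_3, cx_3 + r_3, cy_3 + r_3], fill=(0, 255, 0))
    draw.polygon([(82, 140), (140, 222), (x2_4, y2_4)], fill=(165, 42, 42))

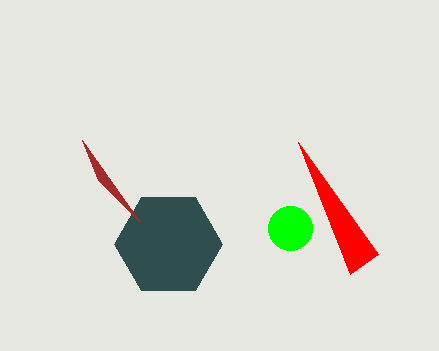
cx_1 = 168; cy_1 = 244; x2_2 = 298; y2_2 = 142; cx_3 = 290; cy_3 = 228; r_3 = 22; x2_4 = 98; y2_4 = 180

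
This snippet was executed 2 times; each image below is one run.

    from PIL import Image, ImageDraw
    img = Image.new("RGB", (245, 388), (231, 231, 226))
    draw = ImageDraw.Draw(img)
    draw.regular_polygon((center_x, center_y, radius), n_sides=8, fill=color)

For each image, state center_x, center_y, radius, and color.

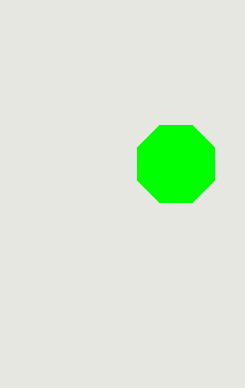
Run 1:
center_x = 176, center_y = 164, radius = 42, color = 'lime'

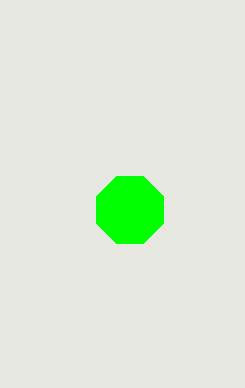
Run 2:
center_x = 130; center_y = 210; radius = 36; color = 'lime'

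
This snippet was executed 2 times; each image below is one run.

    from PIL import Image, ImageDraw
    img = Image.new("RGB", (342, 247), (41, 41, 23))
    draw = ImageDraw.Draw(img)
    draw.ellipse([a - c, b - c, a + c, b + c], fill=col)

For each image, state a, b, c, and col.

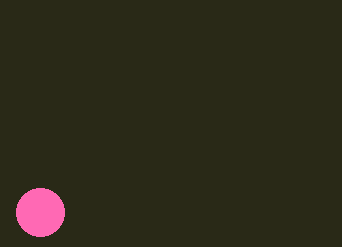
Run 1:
a = 40
b = 212
c = 24
col = 'hotpink'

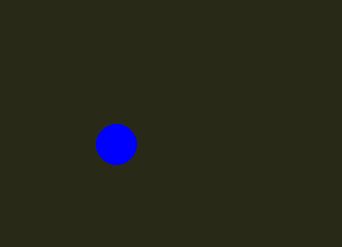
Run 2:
a = 116
b = 144
c = 20
col = 'blue'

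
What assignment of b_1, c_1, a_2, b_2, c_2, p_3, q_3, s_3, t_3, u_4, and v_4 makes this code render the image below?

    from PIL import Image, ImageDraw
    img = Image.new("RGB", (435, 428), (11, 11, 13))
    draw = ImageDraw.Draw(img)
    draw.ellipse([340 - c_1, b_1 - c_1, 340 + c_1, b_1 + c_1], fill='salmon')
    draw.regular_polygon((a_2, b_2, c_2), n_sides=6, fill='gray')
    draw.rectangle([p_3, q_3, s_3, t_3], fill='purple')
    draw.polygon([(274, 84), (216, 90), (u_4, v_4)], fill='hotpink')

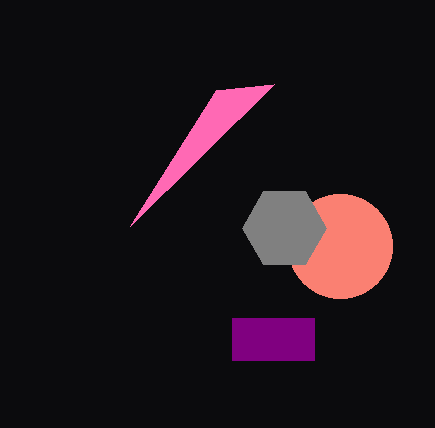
b_1 = 246
c_1 = 52
a_2 = 284
b_2 = 228
c_2 = 42
p_3 = 232
q_3 = 318
s_3 = 314
t_3 = 360
u_4 = 130
v_4 = 226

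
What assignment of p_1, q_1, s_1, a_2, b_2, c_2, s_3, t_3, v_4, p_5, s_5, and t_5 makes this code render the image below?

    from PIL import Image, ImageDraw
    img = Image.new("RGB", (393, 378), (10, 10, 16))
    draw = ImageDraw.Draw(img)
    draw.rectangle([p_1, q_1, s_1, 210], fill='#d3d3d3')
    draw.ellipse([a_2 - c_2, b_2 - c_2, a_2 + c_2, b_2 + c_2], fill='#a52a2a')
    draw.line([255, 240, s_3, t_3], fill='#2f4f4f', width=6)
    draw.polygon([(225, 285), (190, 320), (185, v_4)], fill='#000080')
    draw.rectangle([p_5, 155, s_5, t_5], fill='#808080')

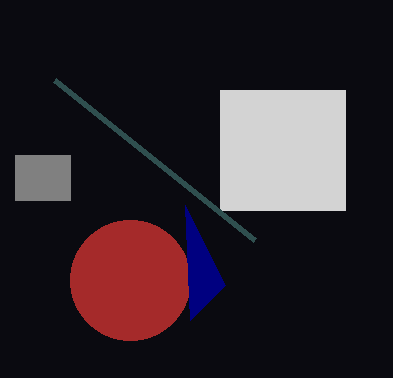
p_1 = 220, q_1 = 90, s_1 = 345, a_2 = 130, b_2 = 280, c_2 = 60, s_3 = 55, t_3 = 80, v_4 = 205, p_5 = 15, s_5 = 70, t_5 = 200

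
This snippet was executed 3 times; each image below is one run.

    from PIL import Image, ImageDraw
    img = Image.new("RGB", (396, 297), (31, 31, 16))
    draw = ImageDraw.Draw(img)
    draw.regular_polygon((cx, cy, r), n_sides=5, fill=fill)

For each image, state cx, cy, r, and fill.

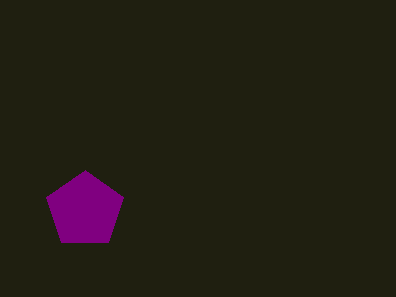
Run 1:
cx = 85; cy = 210; r = 40; fill = 'purple'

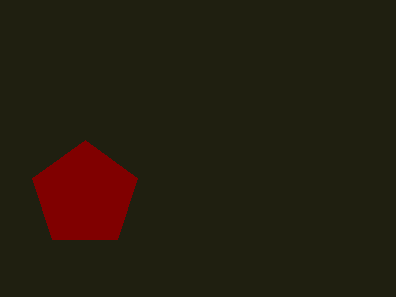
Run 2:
cx = 85
cy = 195
r = 55
fill = 'maroon'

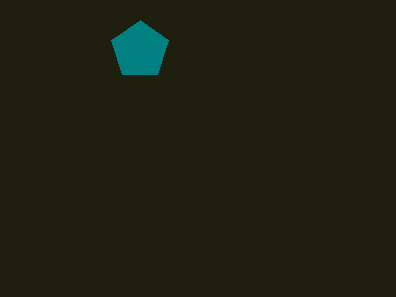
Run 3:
cx = 140, cy = 50, r = 30, fill = 'teal'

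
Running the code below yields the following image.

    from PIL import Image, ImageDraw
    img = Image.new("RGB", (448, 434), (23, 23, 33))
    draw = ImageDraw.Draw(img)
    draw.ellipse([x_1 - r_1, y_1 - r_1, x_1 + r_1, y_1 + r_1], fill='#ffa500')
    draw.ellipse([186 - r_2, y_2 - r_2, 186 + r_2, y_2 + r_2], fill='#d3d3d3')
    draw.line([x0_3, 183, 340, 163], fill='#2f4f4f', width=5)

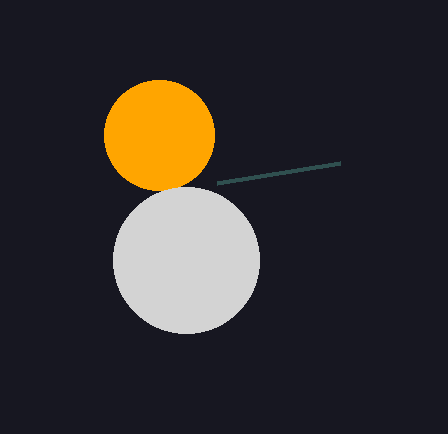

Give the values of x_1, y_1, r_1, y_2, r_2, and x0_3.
x_1 = 159
y_1 = 135
r_1 = 55
y_2 = 260
r_2 = 73
x0_3 = 217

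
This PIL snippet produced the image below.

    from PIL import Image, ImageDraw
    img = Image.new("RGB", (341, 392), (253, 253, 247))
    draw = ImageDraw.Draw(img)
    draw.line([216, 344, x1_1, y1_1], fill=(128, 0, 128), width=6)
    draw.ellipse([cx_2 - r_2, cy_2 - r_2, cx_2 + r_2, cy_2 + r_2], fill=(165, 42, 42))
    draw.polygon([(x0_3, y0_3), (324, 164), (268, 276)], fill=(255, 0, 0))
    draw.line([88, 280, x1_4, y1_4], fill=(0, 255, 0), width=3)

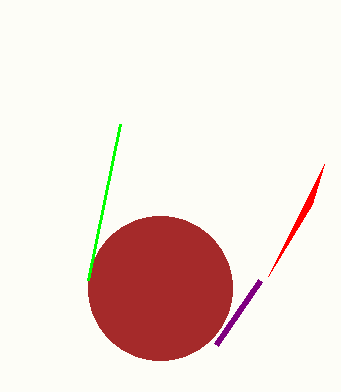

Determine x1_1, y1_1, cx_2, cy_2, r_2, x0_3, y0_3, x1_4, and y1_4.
x1_1 = 260; y1_1 = 280; cx_2 = 160; cy_2 = 288; r_2 = 72; x0_3 = 312; y0_3 = 204; x1_4 = 120; y1_4 = 124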